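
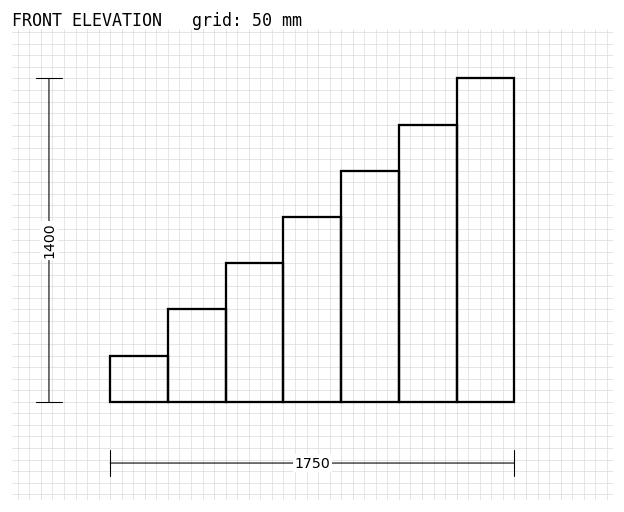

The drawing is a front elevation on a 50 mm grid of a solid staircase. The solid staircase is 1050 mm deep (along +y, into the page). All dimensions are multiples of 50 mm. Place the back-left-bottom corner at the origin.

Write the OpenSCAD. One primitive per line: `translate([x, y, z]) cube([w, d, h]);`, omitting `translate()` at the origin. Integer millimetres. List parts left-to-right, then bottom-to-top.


cube([250, 1050, 200]);
translate([250, 0, 0]) cube([250, 1050, 400]);
translate([500, 0, 0]) cube([250, 1050, 600]);
translate([750, 0, 0]) cube([250, 1050, 800]);
translate([1000, 0, 0]) cube([250, 1050, 1000]);
translate([1250, 0, 0]) cube([250, 1050, 1200]);
translate([1500, 0, 0]) cube([250, 1050, 1400]);


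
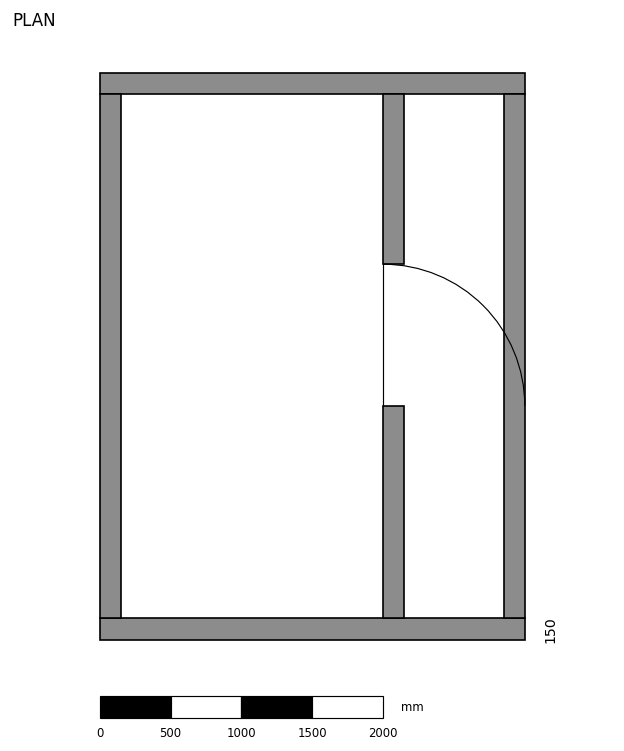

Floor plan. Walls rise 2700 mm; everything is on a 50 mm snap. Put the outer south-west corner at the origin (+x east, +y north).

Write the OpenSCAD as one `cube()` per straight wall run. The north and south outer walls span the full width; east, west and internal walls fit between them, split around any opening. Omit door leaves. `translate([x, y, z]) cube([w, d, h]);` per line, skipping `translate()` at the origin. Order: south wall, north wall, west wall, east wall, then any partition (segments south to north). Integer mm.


cube([3000, 150, 2700]);
translate([0, 3850, 0]) cube([3000, 150, 2700]);
translate([0, 150, 0]) cube([150, 3700, 2700]);
translate([2850, 150, 0]) cube([150, 3700, 2700]);
translate([2000, 150, 0]) cube([150, 1500, 2700]);
translate([2000, 2650, 0]) cube([150, 1200, 2700]);


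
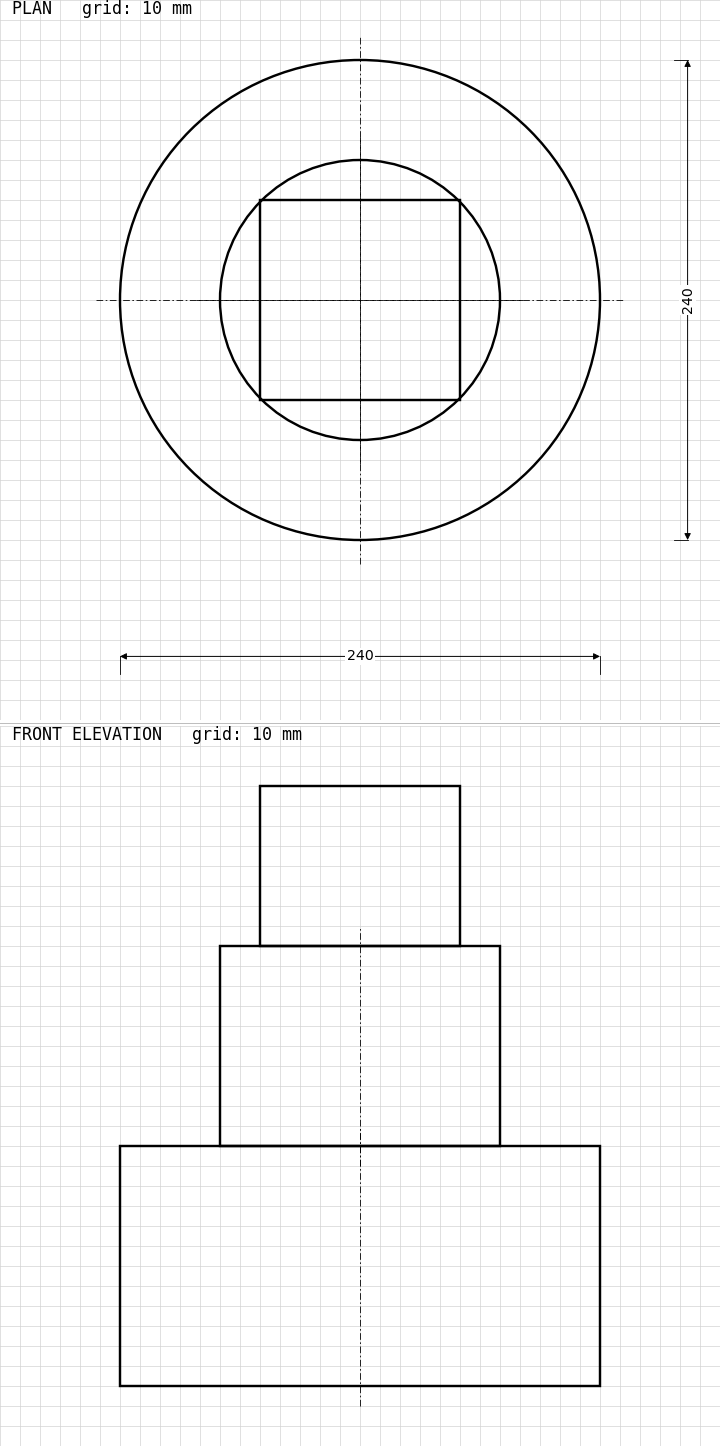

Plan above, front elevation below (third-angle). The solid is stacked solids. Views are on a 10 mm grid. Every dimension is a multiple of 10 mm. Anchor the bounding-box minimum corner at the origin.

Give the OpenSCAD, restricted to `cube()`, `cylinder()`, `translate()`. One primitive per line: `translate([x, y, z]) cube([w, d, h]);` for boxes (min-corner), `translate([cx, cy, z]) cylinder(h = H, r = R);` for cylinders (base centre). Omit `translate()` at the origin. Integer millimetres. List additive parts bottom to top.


translate([120, 120, 0]) cylinder(h = 120, r = 120);
translate([120, 120, 120]) cylinder(h = 100, r = 70);
translate([70, 70, 220]) cube([100, 100, 80]);


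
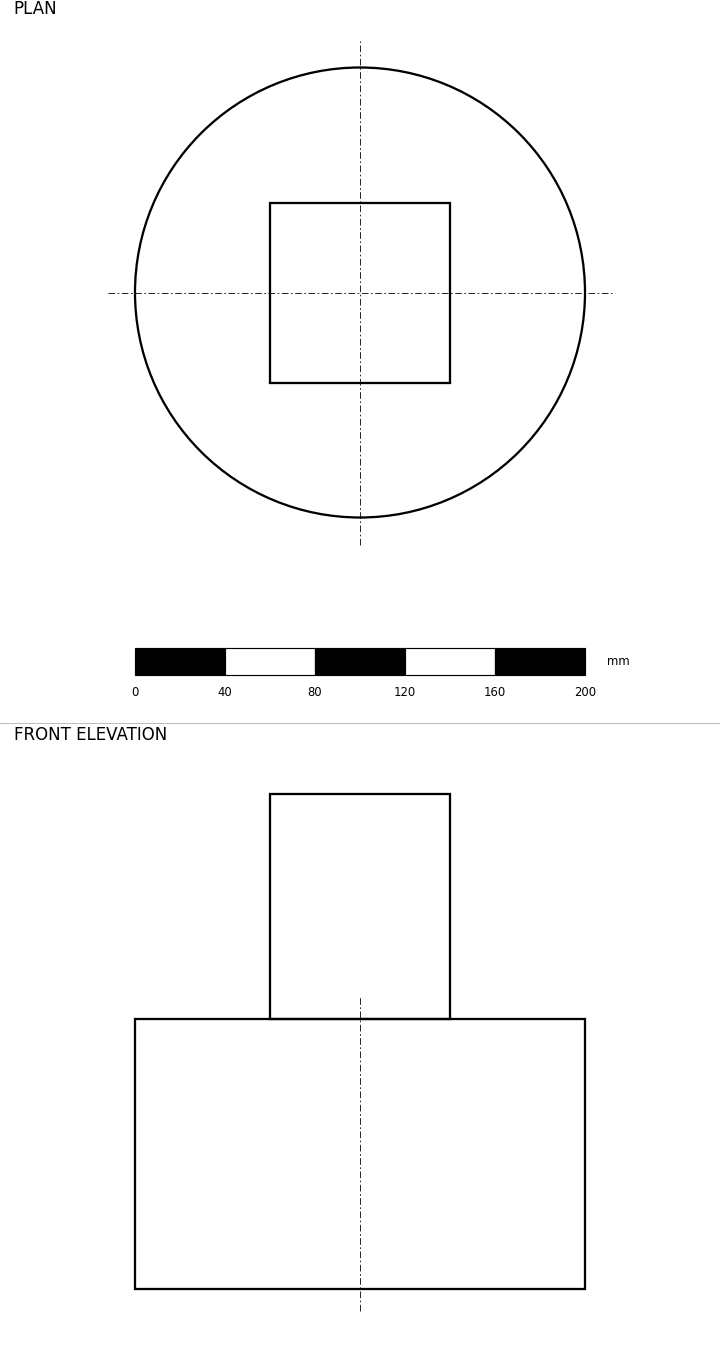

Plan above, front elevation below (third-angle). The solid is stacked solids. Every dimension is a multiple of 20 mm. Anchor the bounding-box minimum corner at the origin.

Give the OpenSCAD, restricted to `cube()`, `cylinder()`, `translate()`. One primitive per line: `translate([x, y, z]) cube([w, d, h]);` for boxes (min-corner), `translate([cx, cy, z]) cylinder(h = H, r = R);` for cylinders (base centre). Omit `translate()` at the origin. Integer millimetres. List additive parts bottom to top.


translate([100, 100, 0]) cylinder(h = 120, r = 100);
translate([60, 60, 120]) cube([80, 80, 100]);


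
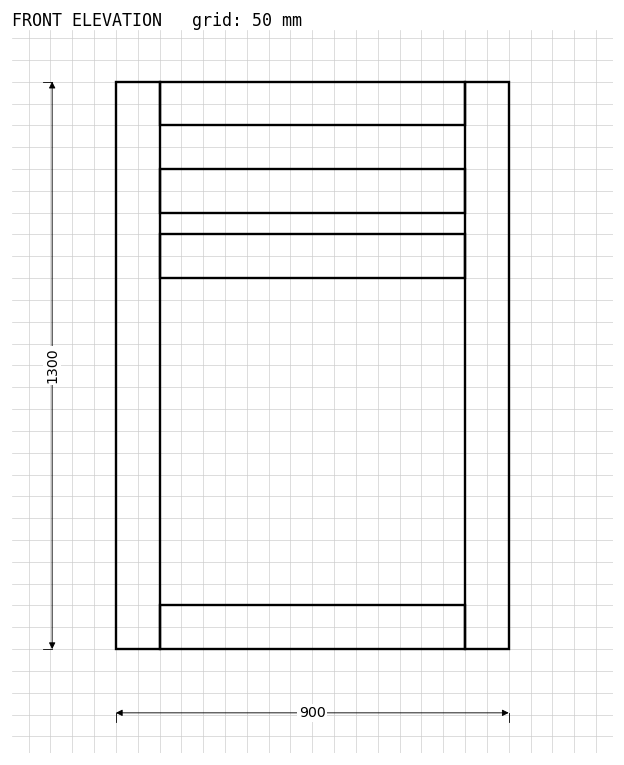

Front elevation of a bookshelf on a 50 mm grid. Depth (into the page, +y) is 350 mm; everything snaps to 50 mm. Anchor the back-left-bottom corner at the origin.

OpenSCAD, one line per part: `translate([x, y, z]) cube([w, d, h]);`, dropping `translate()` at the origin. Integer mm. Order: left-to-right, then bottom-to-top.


cube([100, 350, 1300]);
translate([100, 0, 0]) cube([700, 350, 100]);
translate([100, 0, 850]) cube([700, 350, 100]);
translate([100, 0, 1000]) cube([700, 350, 100]);
translate([100, 0, 1200]) cube([700, 350, 100]);
translate([800, 0, 0]) cube([100, 350, 1300]);


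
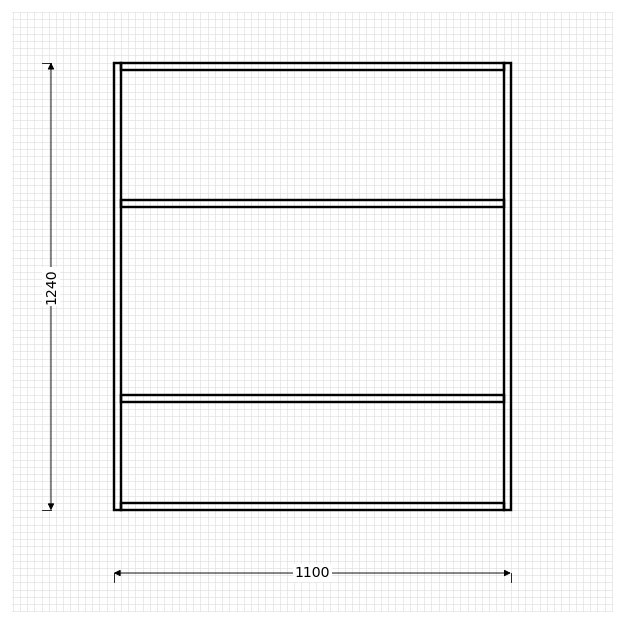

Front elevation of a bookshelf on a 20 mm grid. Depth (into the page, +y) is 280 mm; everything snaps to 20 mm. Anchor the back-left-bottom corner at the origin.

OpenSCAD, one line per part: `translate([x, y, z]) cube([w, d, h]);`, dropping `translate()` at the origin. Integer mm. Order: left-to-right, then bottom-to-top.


cube([20, 280, 1240]);
translate([20, 0, 0]) cube([1060, 280, 20]);
translate([20, 0, 300]) cube([1060, 280, 20]);
translate([20, 0, 840]) cube([1060, 280, 20]);
translate([20, 0, 1220]) cube([1060, 280, 20]);
translate([1080, 0, 0]) cube([20, 280, 1240]);


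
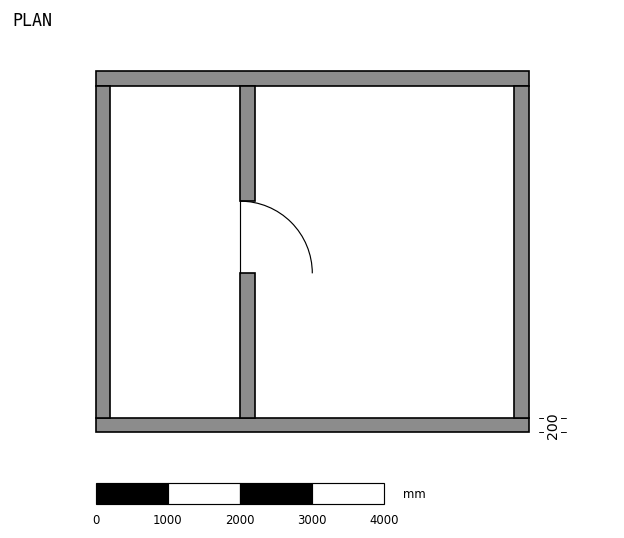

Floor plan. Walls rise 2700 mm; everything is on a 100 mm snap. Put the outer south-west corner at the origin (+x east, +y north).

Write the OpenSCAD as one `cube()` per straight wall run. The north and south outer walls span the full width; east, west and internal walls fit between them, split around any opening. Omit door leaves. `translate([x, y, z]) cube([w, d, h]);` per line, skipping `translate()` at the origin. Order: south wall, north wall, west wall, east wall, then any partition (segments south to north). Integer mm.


cube([6000, 200, 2700]);
translate([0, 4800, 0]) cube([6000, 200, 2700]);
translate([0, 200, 0]) cube([200, 4600, 2700]);
translate([5800, 200, 0]) cube([200, 4600, 2700]);
translate([2000, 200, 0]) cube([200, 2000, 2700]);
translate([2000, 3200, 0]) cube([200, 1600, 2700]);


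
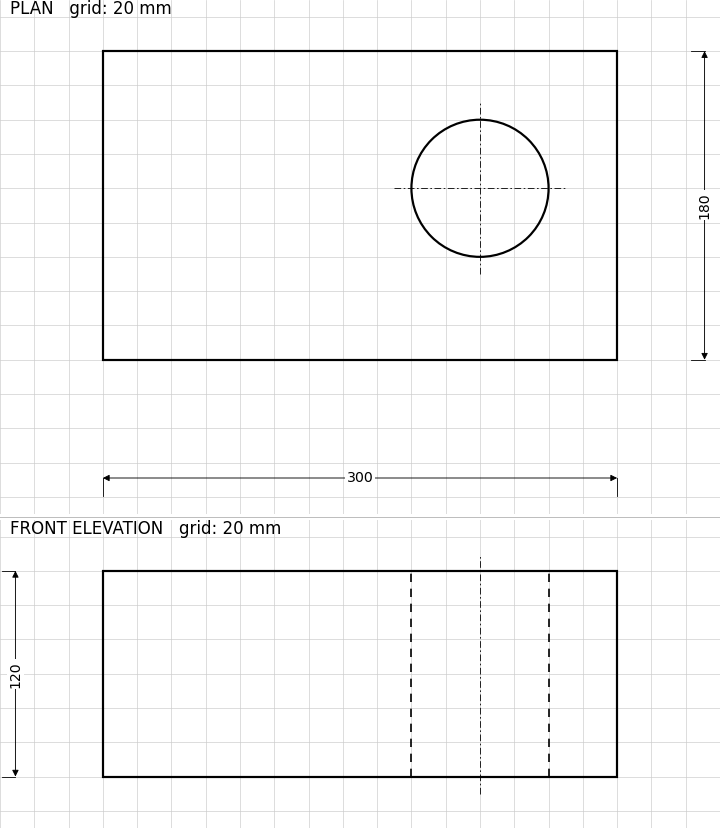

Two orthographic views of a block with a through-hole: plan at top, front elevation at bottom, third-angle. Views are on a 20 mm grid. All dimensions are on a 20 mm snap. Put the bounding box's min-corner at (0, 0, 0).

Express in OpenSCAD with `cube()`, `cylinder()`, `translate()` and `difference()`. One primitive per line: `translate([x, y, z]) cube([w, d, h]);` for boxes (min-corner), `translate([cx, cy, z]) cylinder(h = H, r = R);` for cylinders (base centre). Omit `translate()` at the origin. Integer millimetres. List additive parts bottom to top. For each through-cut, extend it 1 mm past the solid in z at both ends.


difference() {
  cube([300, 180, 120]);
  translate([220, 100, -1]) cylinder(h = 122, r = 40);
}


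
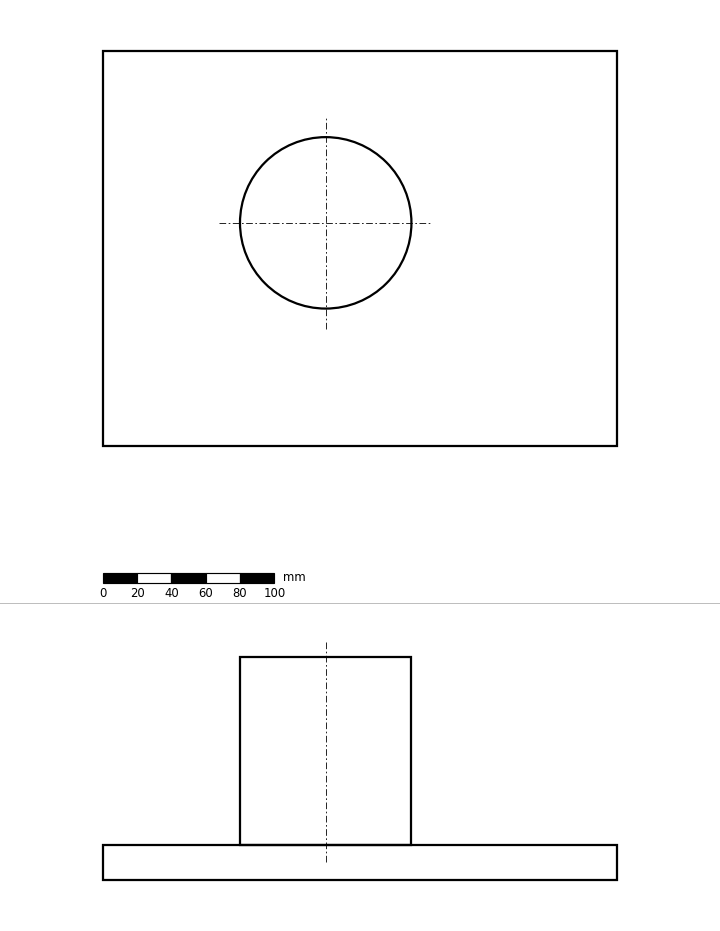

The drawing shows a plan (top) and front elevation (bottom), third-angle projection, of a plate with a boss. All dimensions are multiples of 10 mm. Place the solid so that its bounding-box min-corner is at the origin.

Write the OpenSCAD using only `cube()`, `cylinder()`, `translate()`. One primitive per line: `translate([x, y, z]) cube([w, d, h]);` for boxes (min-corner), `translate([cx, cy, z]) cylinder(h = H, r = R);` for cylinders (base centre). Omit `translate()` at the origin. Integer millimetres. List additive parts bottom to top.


cube([300, 230, 20]);
translate([130, 130, 20]) cylinder(h = 110, r = 50);


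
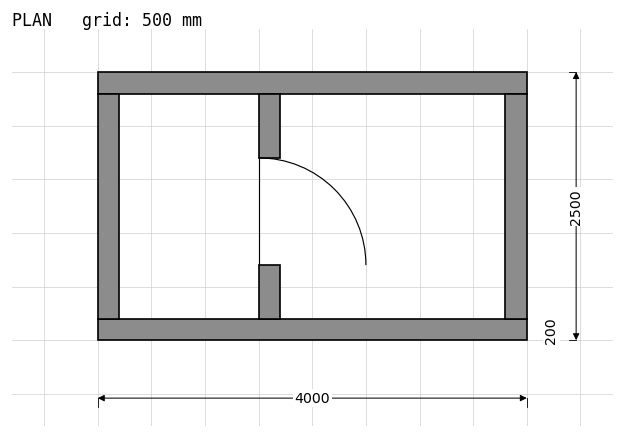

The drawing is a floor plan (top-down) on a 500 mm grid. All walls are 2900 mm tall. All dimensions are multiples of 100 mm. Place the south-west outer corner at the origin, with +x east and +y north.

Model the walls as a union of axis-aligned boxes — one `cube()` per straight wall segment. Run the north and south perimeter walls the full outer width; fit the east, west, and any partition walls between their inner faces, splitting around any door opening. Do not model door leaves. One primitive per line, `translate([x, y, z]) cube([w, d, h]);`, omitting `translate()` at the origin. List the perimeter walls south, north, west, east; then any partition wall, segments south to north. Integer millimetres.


cube([4000, 200, 2900]);
translate([0, 2300, 0]) cube([4000, 200, 2900]);
translate([0, 200, 0]) cube([200, 2100, 2900]);
translate([3800, 200, 0]) cube([200, 2100, 2900]);
translate([1500, 200, 0]) cube([200, 500, 2900]);
translate([1500, 1700, 0]) cube([200, 600, 2900]);


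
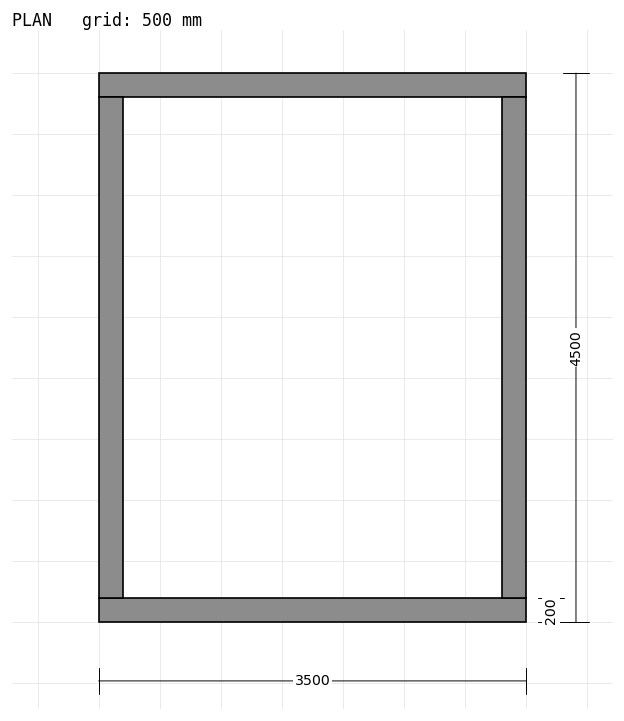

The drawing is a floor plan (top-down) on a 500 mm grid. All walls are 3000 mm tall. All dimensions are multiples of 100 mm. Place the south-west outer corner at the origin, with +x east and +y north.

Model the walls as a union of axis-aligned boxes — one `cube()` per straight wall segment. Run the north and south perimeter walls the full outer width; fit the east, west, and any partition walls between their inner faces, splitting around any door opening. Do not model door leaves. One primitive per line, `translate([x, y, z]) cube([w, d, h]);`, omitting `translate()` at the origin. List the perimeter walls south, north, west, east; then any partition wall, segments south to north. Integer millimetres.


cube([3500, 200, 3000]);
translate([0, 4300, 0]) cube([3500, 200, 3000]);
translate([0, 200, 0]) cube([200, 4100, 3000]);
translate([3300, 200, 0]) cube([200, 4100, 3000]);


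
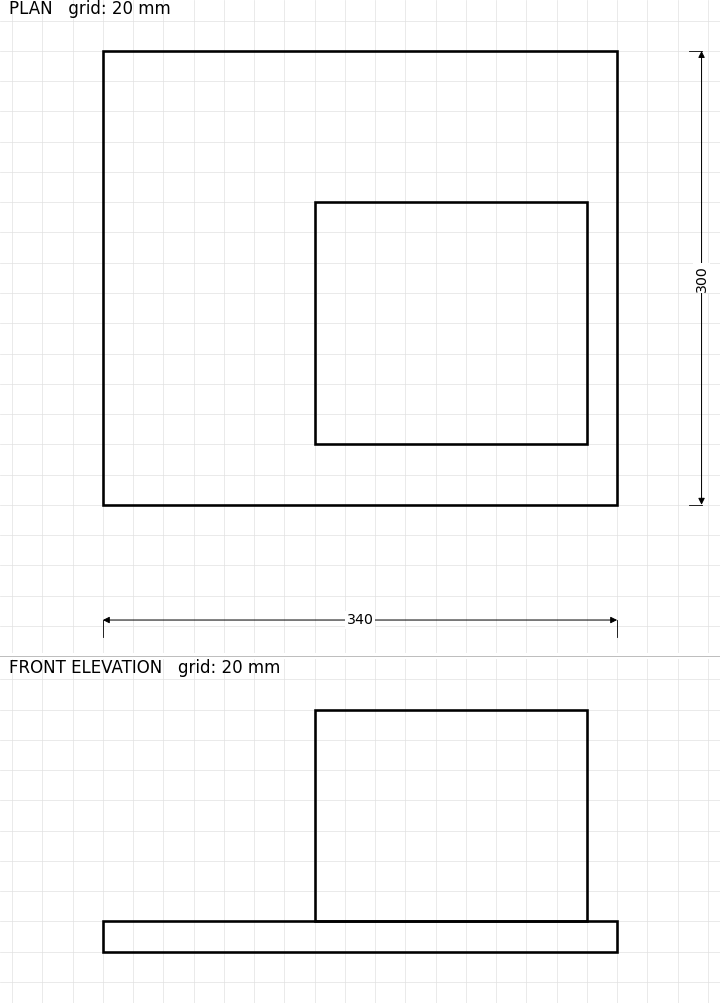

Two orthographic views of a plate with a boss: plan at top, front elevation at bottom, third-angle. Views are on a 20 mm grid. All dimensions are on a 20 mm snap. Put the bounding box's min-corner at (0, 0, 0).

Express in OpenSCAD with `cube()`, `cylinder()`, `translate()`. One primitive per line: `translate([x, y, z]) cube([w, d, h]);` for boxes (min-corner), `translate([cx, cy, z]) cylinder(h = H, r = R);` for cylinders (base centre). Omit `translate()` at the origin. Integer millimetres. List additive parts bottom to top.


cube([340, 300, 20]);
translate([140, 40, 20]) cube([180, 160, 140]);


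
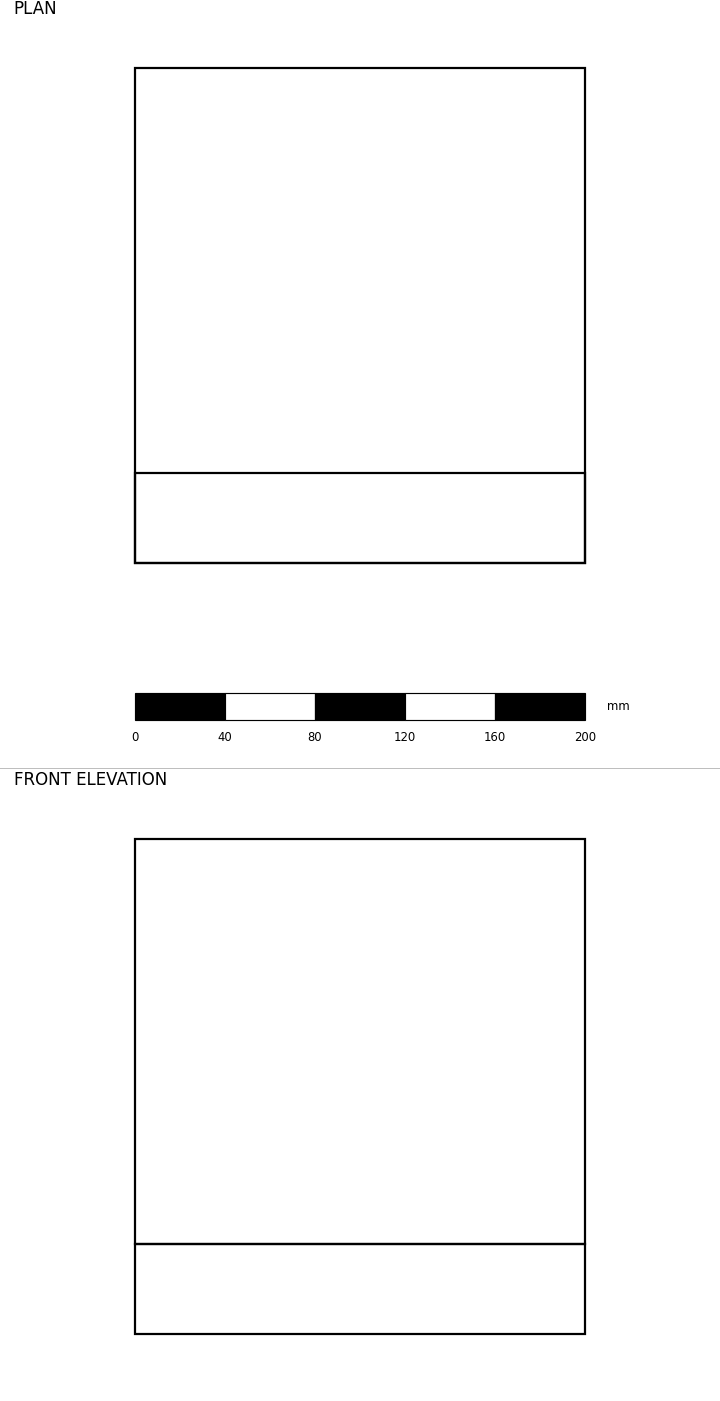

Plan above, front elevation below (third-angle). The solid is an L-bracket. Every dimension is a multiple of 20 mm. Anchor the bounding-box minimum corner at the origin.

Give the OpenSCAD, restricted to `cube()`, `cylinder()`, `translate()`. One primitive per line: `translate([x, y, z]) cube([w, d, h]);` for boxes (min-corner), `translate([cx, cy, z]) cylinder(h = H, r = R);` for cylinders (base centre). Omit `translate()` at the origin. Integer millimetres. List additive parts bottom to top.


cube([200, 220, 40]);
translate([0, 0, 40]) cube([200, 40, 180]);


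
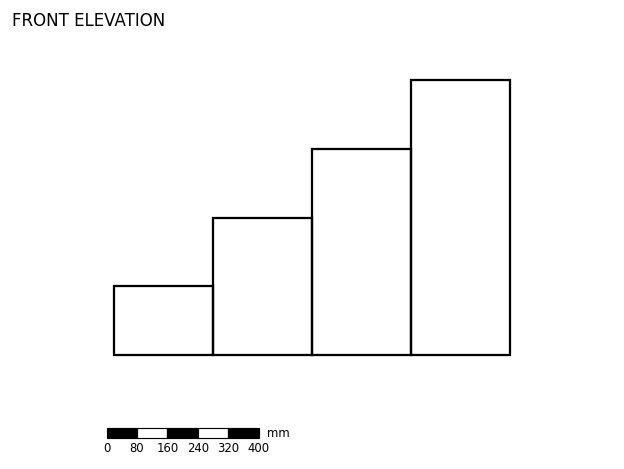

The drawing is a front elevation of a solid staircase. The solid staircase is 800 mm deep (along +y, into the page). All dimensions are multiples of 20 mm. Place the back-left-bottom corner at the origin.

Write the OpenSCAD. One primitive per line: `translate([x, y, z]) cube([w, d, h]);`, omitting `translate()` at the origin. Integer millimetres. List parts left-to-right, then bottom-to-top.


cube([260, 800, 180]);
translate([260, 0, 0]) cube([260, 800, 360]);
translate([520, 0, 0]) cube([260, 800, 540]);
translate([780, 0, 0]) cube([260, 800, 720]);


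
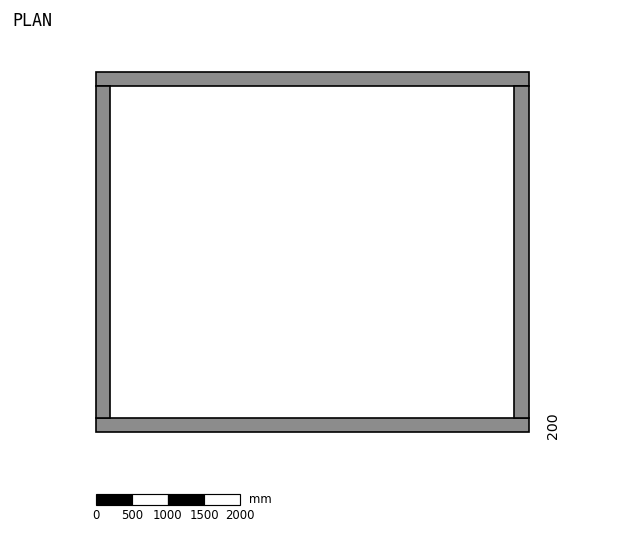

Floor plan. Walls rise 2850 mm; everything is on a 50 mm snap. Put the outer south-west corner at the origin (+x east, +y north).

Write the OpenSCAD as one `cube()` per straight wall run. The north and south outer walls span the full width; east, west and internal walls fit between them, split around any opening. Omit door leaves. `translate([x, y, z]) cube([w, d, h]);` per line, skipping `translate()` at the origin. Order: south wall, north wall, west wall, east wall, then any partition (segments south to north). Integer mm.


cube([6000, 200, 2850]);
translate([0, 4800, 0]) cube([6000, 200, 2850]);
translate([0, 200, 0]) cube([200, 4600, 2850]);
translate([5800, 200, 0]) cube([200, 4600, 2850]);


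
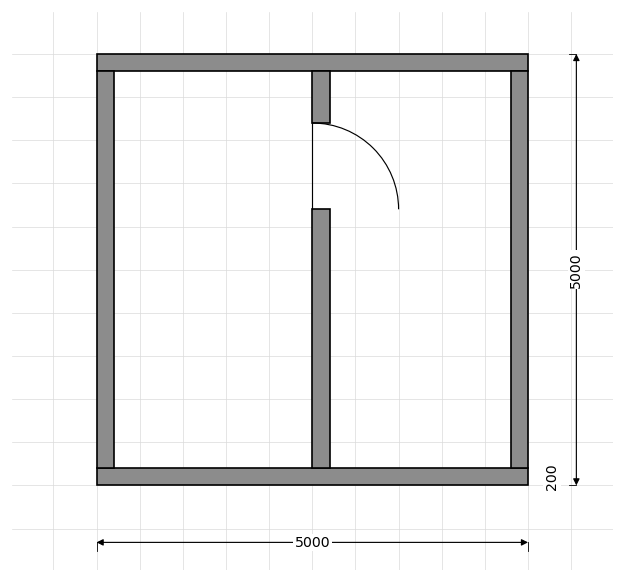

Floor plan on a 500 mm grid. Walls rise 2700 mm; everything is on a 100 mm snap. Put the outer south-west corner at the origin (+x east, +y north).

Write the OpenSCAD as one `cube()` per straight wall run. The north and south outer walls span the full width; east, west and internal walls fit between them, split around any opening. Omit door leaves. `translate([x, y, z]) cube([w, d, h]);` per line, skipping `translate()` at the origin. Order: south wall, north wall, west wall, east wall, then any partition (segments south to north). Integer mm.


cube([5000, 200, 2700]);
translate([0, 4800, 0]) cube([5000, 200, 2700]);
translate([0, 200, 0]) cube([200, 4600, 2700]);
translate([4800, 200, 0]) cube([200, 4600, 2700]);
translate([2500, 200, 0]) cube([200, 3000, 2700]);
translate([2500, 4200, 0]) cube([200, 600, 2700]);


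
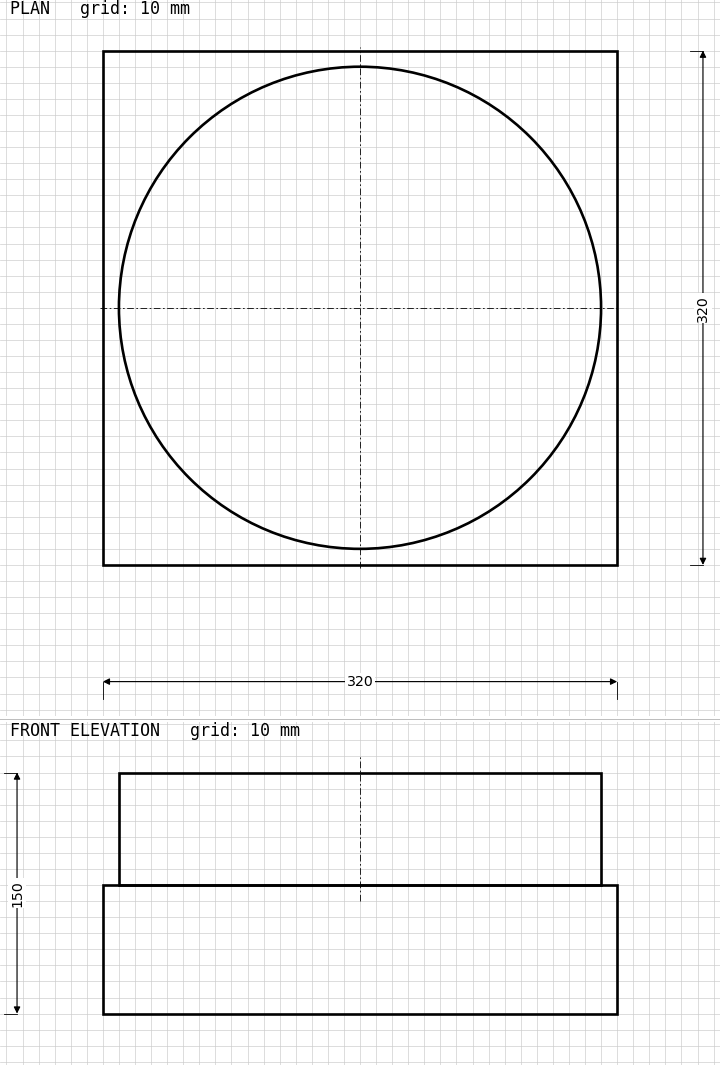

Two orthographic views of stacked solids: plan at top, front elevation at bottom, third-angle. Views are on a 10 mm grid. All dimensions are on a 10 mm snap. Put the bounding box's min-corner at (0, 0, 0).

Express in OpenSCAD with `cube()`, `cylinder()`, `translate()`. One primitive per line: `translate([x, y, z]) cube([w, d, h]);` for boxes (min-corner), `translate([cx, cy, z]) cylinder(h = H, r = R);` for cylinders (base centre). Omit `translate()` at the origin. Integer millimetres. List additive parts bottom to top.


cube([320, 320, 80]);
translate([160, 160, 80]) cylinder(h = 70, r = 150);


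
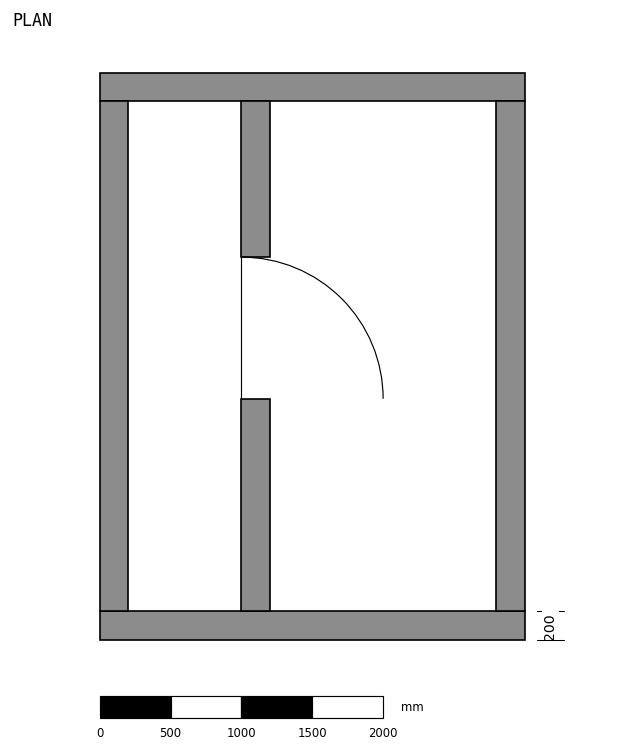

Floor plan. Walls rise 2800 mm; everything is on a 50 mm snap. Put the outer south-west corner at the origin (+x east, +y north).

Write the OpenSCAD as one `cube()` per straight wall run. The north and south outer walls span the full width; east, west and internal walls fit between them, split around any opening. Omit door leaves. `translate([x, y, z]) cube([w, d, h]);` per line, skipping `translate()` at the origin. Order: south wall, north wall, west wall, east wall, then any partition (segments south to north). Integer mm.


cube([3000, 200, 2800]);
translate([0, 3800, 0]) cube([3000, 200, 2800]);
translate([0, 200, 0]) cube([200, 3600, 2800]);
translate([2800, 200, 0]) cube([200, 3600, 2800]);
translate([1000, 200, 0]) cube([200, 1500, 2800]);
translate([1000, 2700, 0]) cube([200, 1100, 2800]);


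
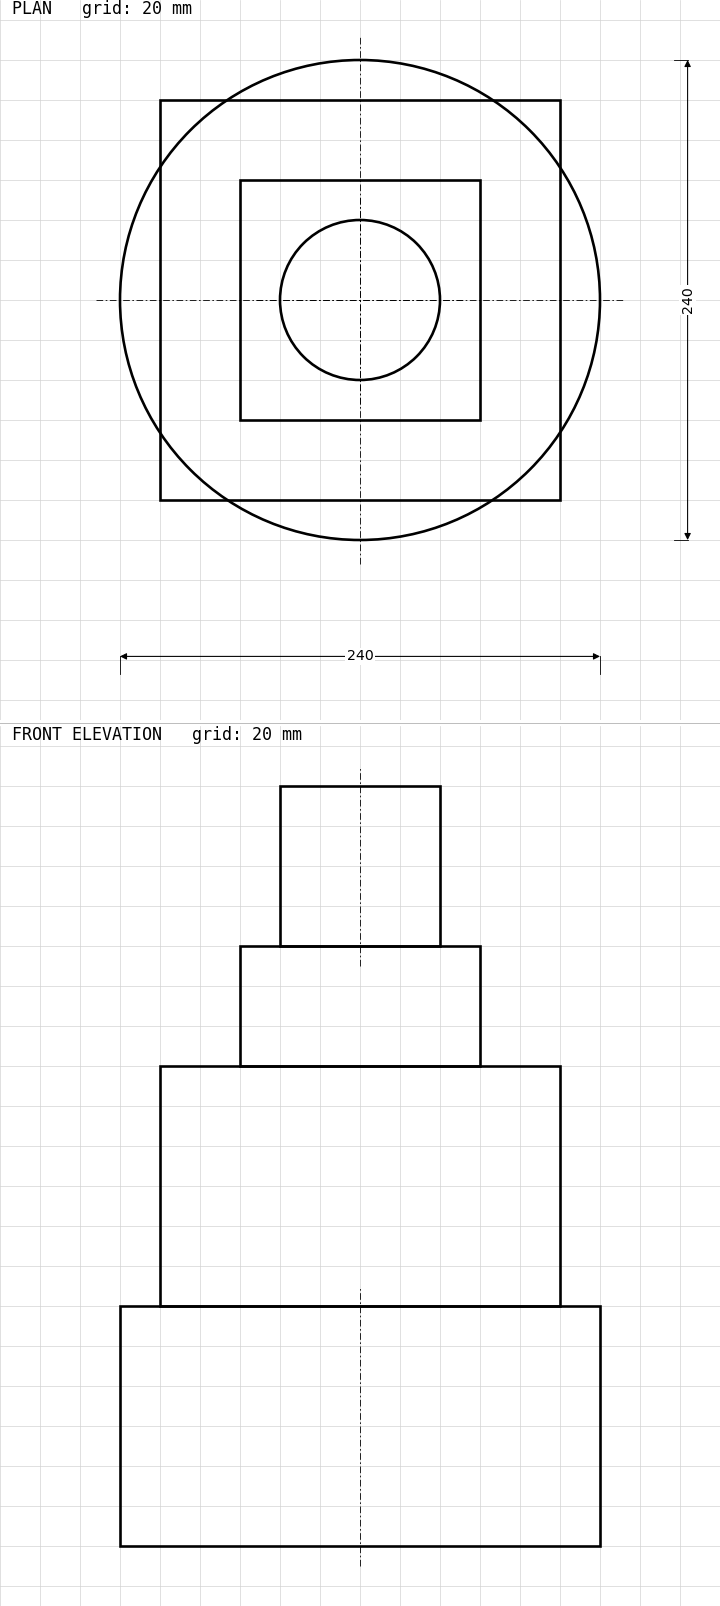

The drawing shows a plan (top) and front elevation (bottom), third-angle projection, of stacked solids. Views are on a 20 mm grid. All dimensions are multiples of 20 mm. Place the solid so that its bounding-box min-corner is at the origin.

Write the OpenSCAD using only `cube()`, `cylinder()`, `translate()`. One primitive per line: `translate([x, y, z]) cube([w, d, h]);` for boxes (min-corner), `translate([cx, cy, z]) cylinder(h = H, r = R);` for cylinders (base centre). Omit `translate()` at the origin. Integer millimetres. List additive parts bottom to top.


translate([120, 120, 0]) cylinder(h = 120, r = 120);
translate([20, 20, 120]) cube([200, 200, 120]);
translate([60, 60, 240]) cube([120, 120, 60]);
translate([120, 120, 300]) cylinder(h = 80, r = 40);


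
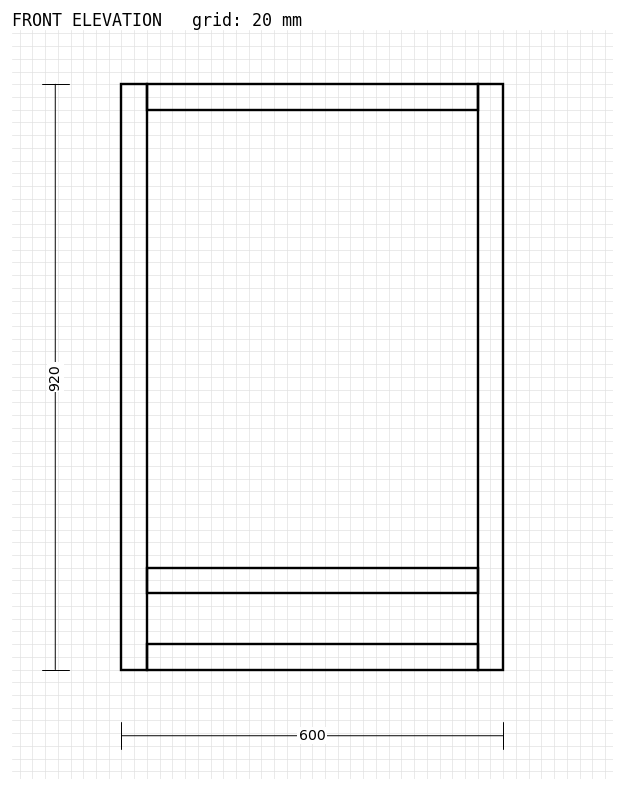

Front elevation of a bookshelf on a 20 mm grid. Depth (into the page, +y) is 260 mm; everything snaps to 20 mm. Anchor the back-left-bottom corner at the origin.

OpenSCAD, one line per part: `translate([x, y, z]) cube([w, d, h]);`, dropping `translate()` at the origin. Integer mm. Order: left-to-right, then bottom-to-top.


cube([40, 260, 920]);
translate([40, 0, 0]) cube([520, 260, 40]);
translate([40, 0, 120]) cube([520, 260, 40]);
translate([40, 0, 880]) cube([520, 260, 40]);
translate([560, 0, 0]) cube([40, 260, 920]);


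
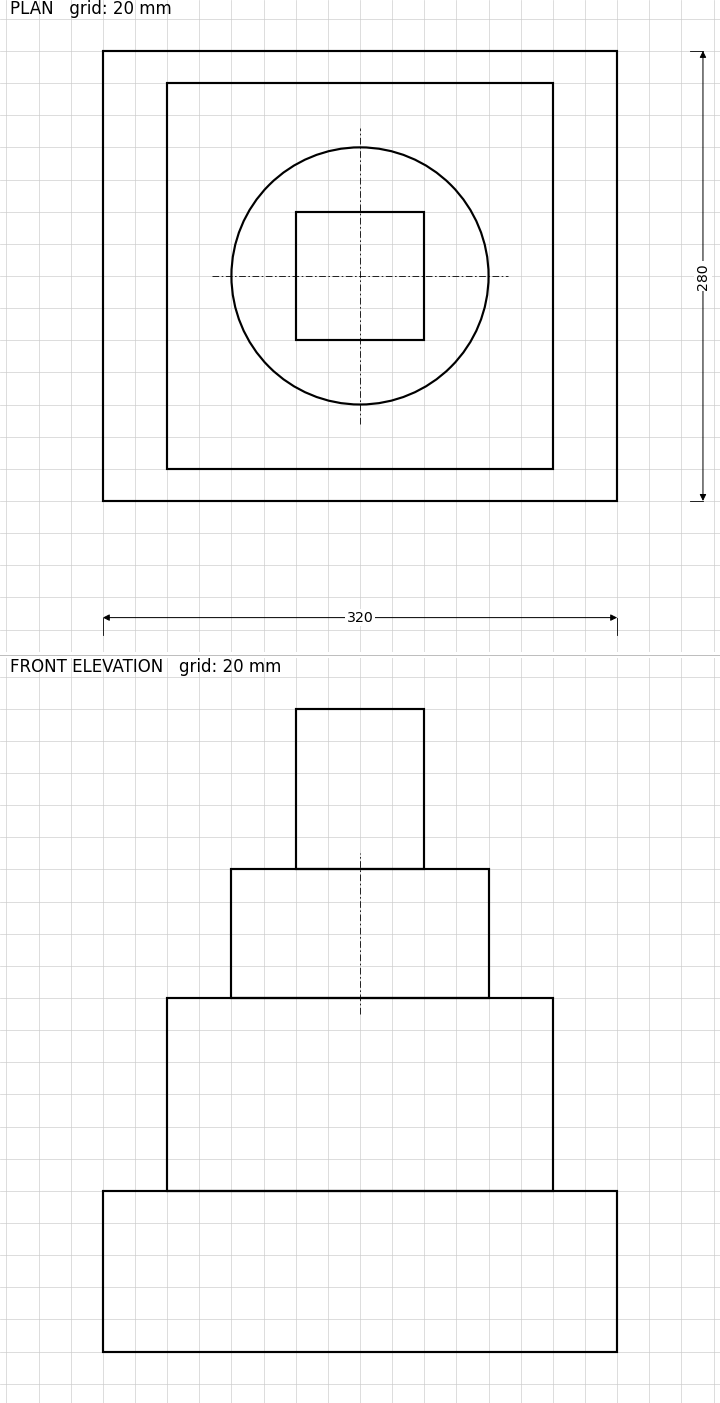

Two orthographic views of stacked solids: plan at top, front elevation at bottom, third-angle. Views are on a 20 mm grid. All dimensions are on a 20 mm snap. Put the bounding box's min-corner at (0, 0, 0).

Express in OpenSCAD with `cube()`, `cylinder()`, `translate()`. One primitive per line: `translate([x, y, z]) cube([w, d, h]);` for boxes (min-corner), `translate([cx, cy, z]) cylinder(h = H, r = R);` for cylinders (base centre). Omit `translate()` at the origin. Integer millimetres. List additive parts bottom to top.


cube([320, 280, 100]);
translate([40, 20, 100]) cube([240, 240, 120]);
translate([160, 140, 220]) cylinder(h = 80, r = 80);
translate([120, 100, 300]) cube([80, 80, 100]);


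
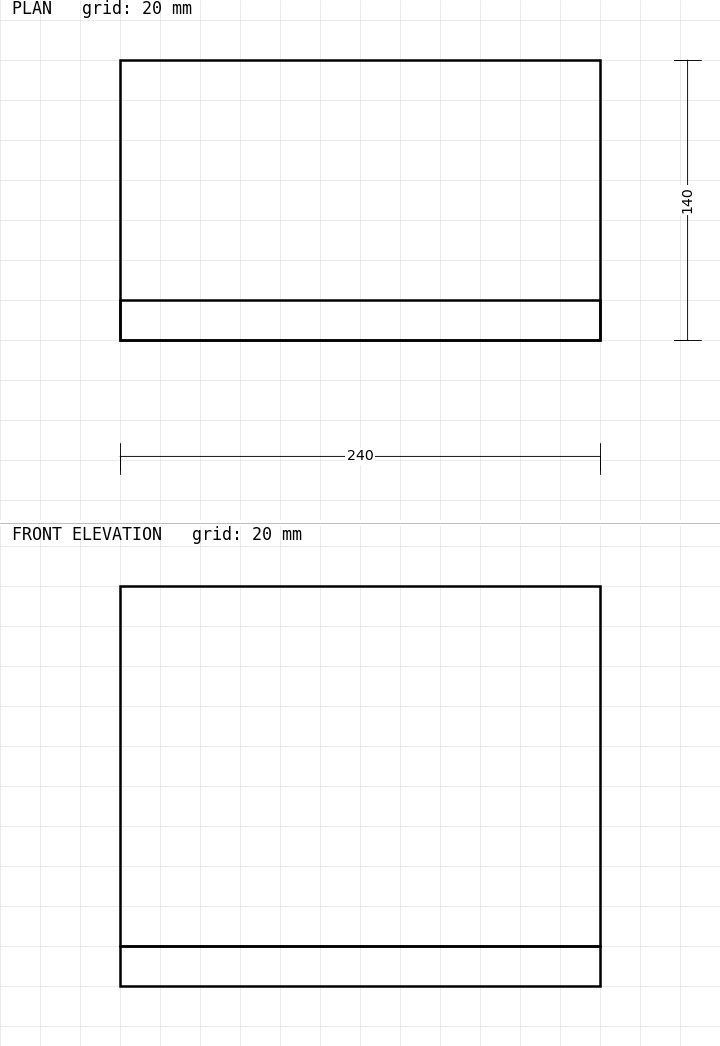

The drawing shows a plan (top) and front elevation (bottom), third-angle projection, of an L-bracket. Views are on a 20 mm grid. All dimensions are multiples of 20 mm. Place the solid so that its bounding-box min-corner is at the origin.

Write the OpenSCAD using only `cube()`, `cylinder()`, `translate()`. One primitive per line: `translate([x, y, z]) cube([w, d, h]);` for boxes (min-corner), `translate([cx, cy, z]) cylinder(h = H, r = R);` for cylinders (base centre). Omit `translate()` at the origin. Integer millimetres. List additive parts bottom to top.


cube([240, 140, 20]);
translate([0, 0, 20]) cube([240, 20, 180]);


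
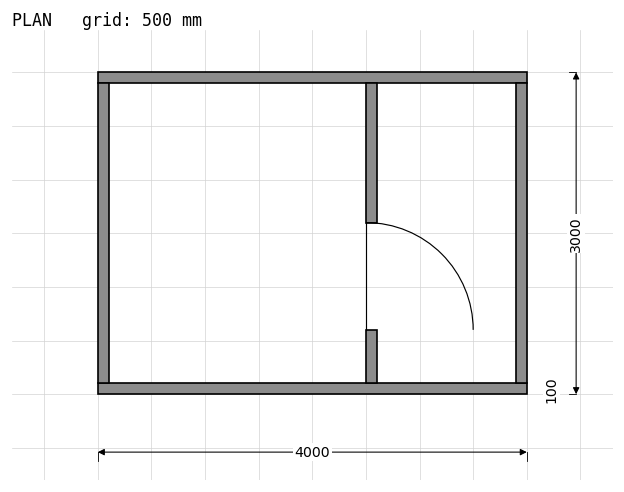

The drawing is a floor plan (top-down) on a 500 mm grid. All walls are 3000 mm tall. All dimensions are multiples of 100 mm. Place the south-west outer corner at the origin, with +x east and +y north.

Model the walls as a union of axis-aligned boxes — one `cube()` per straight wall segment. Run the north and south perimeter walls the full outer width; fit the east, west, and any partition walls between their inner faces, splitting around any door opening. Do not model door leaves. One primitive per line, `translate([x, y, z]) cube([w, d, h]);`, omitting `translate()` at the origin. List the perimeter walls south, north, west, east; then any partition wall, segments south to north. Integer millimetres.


cube([4000, 100, 3000]);
translate([0, 2900, 0]) cube([4000, 100, 3000]);
translate([0, 100, 0]) cube([100, 2800, 3000]);
translate([3900, 100, 0]) cube([100, 2800, 3000]);
translate([2500, 100, 0]) cube([100, 500, 3000]);
translate([2500, 1600, 0]) cube([100, 1300, 3000]);


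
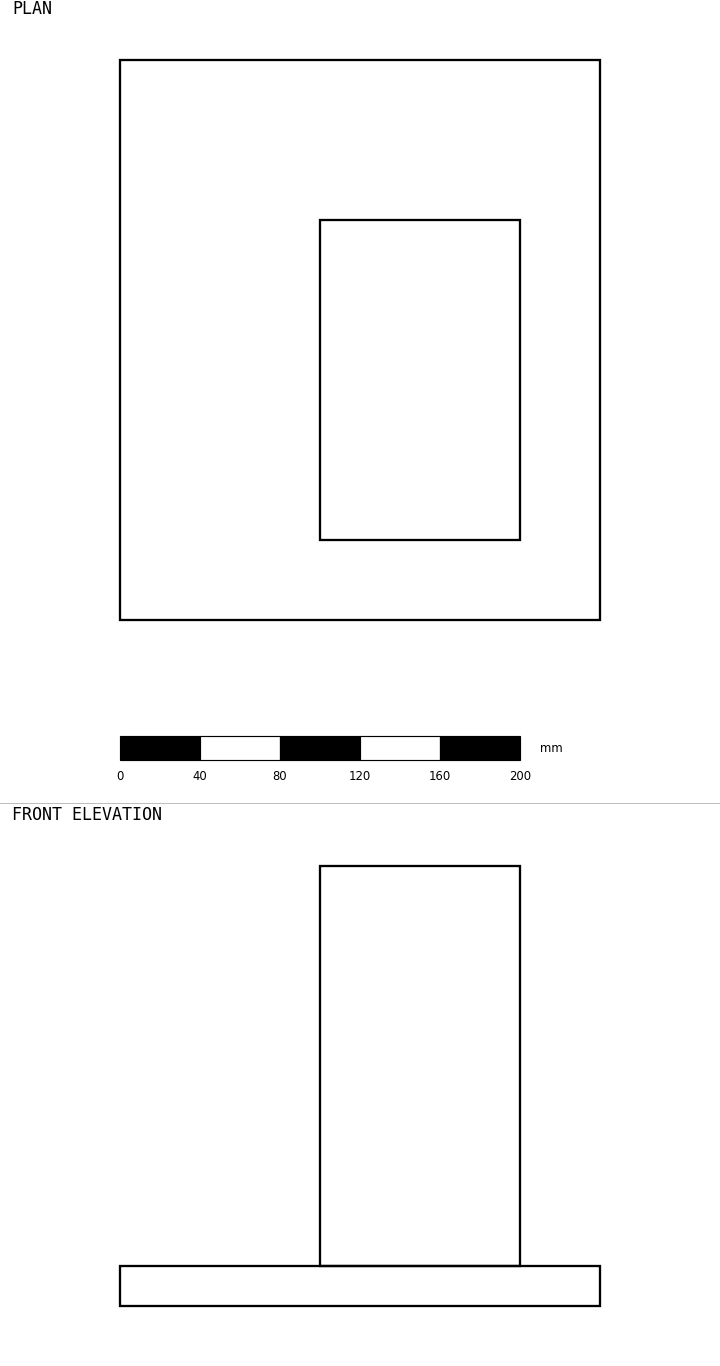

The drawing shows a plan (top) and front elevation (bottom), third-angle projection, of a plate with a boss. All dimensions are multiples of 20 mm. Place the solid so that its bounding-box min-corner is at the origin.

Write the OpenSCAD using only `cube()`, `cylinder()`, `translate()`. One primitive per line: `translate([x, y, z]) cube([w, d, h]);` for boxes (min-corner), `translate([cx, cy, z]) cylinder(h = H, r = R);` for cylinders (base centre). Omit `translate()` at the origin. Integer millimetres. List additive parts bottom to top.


cube([240, 280, 20]);
translate([100, 40, 20]) cube([100, 160, 200]);


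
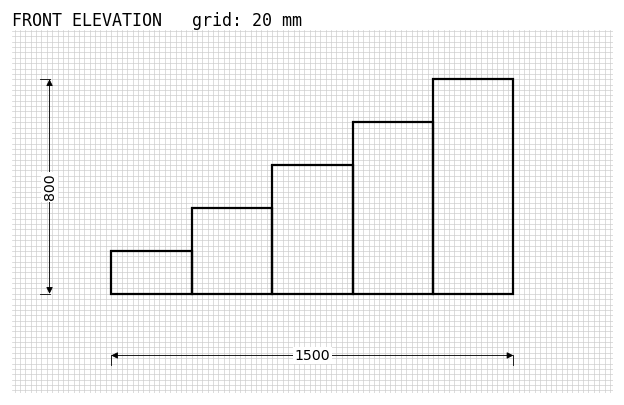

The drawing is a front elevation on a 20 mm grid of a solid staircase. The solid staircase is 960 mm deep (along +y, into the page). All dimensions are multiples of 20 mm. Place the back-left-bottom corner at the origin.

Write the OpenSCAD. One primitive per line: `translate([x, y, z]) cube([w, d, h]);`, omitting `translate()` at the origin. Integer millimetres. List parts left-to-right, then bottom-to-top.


cube([300, 960, 160]);
translate([300, 0, 0]) cube([300, 960, 320]);
translate([600, 0, 0]) cube([300, 960, 480]);
translate([900, 0, 0]) cube([300, 960, 640]);
translate([1200, 0, 0]) cube([300, 960, 800]);


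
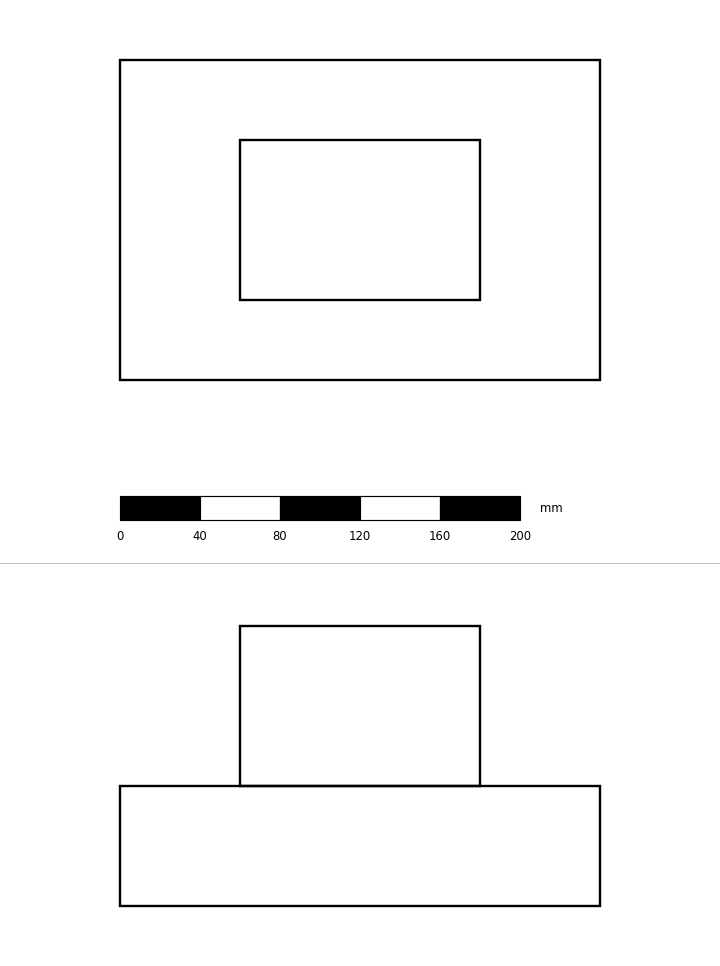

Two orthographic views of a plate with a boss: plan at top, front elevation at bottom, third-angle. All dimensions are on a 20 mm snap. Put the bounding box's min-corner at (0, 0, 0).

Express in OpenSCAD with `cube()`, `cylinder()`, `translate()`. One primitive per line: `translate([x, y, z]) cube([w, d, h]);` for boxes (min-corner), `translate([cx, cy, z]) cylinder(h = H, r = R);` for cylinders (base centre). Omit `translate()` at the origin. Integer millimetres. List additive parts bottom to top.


cube([240, 160, 60]);
translate([60, 40, 60]) cube([120, 80, 80]);


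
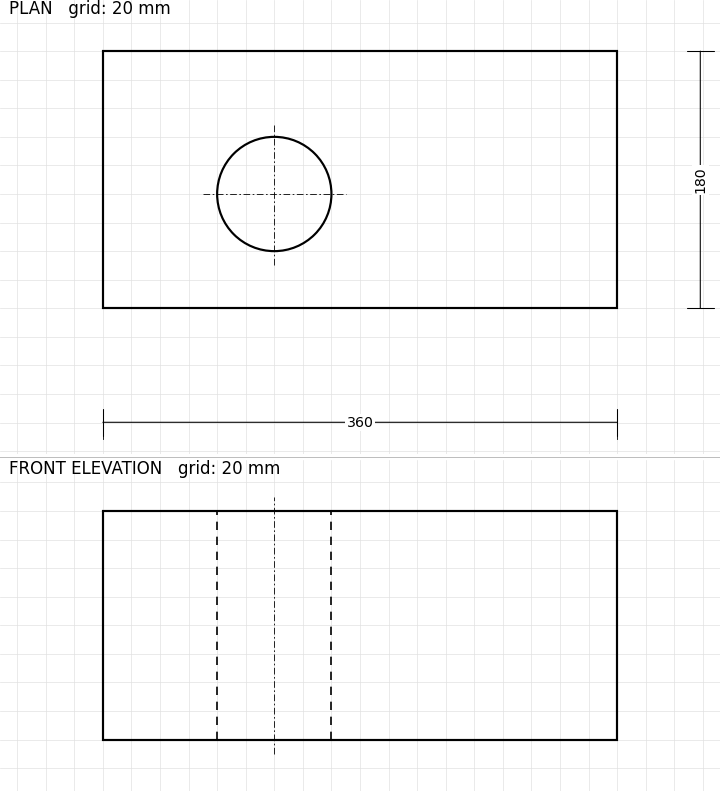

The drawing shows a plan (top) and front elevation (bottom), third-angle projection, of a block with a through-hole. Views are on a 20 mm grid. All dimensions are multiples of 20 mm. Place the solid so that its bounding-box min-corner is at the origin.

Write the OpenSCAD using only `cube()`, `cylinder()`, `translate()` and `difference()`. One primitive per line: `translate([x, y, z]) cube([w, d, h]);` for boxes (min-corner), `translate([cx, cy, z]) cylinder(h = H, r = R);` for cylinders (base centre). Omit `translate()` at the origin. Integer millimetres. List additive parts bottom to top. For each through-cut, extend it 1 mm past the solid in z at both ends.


difference() {
  cube([360, 180, 160]);
  translate([120, 80, -1]) cylinder(h = 162, r = 40);
}


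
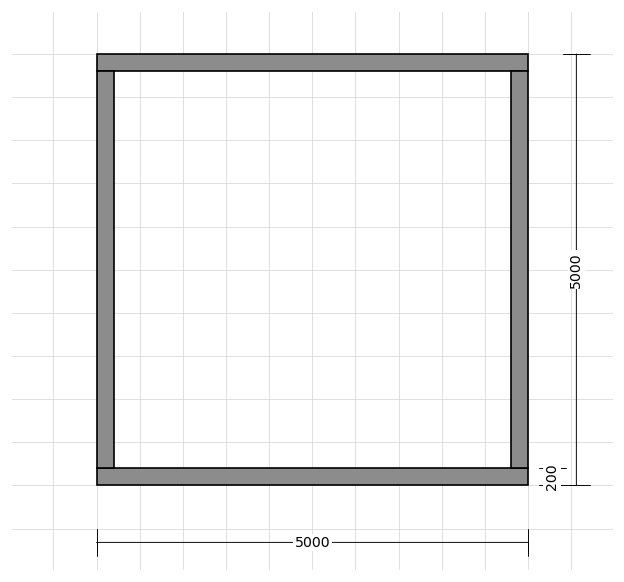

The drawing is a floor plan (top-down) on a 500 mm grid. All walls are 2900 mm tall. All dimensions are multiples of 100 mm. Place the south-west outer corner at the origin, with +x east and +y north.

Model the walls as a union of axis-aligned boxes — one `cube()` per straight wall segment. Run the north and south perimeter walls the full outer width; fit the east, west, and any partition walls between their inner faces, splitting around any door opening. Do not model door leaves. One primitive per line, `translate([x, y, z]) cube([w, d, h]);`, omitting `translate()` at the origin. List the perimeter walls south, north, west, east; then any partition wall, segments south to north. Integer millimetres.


cube([5000, 200, 2900]);
translate([0, 4800, 0]) cube([5000, 200, 2900]);
translate([0, 200, 0]) cube([200, 4600, 2900]);
translate([4800, 200, 0]) cube([200, 4600, 2900]);


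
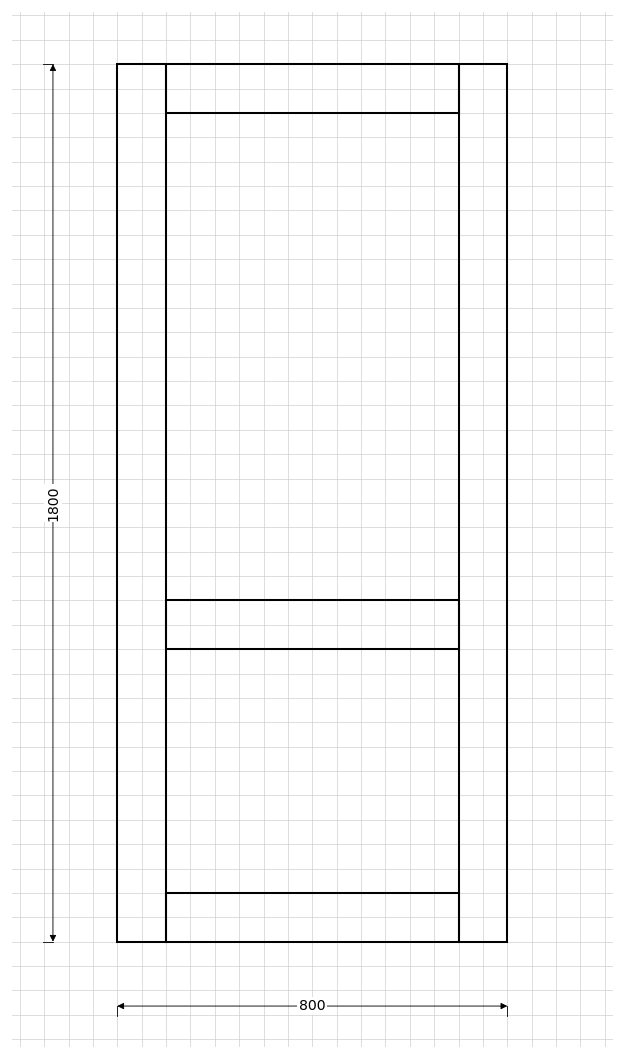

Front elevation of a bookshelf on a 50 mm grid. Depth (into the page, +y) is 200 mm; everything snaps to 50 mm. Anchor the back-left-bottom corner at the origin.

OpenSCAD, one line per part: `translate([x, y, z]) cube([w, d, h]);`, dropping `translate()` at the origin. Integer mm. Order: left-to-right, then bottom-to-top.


cube([100, 200, 1800]);
translate([100, 0, 0]) cube([600, 200, 100]);
translate([100, 0, 600]) cube([600, 200, 100]);
translate([100, 0, 1700]) cube([600, 200, 100]);
translate([700, 0, 0]) cube([100, 200, 1800]);


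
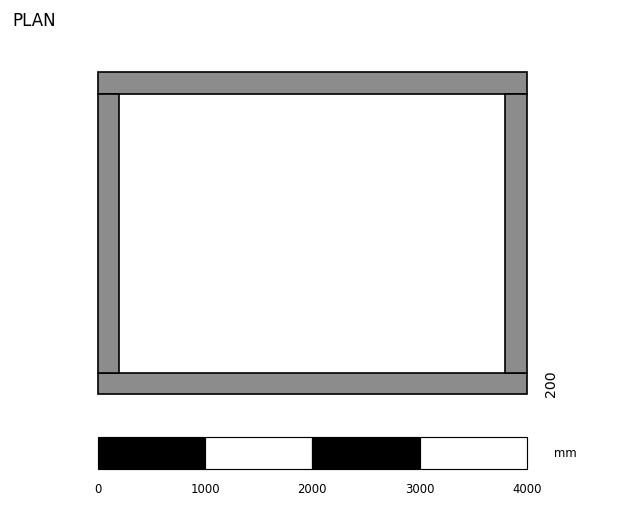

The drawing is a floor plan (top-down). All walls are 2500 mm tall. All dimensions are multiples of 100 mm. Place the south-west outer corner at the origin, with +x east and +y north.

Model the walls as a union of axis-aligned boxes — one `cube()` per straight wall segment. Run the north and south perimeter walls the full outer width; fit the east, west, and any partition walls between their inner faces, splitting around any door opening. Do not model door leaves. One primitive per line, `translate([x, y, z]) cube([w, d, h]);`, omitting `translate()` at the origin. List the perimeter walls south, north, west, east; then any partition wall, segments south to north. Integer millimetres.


cube([4000, 200, 2500]);
translate([0, 2800, 0]) cube([4000, 200, 2500]);
translate([0, 200, 0]) cube([200, 2600, 2500]);
translate([3800, 200, 0]) cube([200, 2600, 2500]);


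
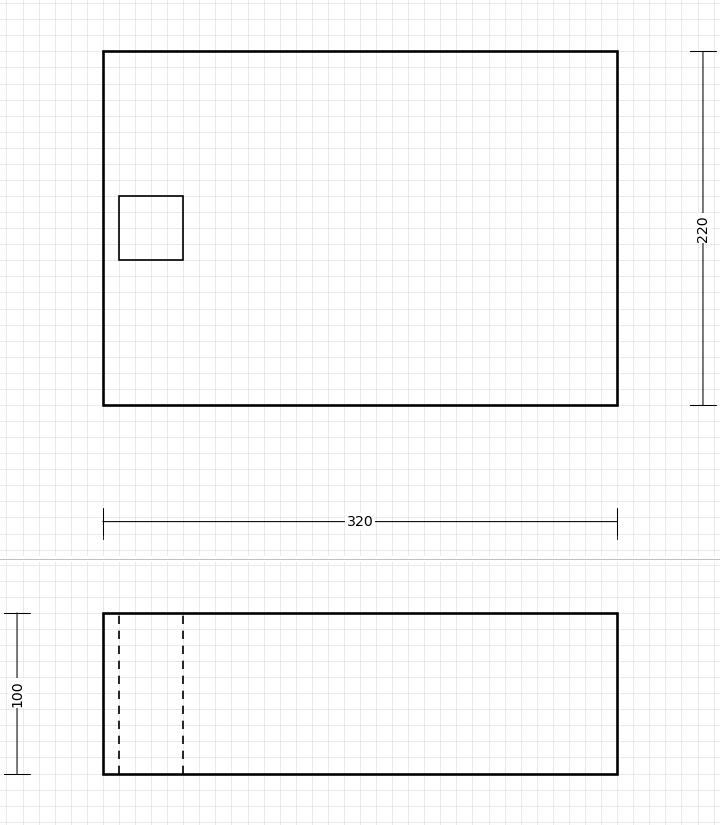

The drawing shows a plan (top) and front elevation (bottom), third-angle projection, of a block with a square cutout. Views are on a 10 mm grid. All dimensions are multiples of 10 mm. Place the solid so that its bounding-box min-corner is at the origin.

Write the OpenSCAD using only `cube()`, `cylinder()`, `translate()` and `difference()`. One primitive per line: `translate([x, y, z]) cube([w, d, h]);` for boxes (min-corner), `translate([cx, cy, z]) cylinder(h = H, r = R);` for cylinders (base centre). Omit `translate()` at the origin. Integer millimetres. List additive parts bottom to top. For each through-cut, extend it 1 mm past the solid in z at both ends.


difference() {
  cube([320, 220, 100]);
  translate([10, 90, -1]) cube([40, 40, 102]);
}


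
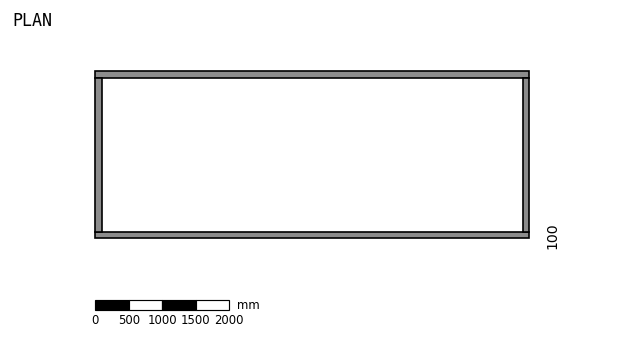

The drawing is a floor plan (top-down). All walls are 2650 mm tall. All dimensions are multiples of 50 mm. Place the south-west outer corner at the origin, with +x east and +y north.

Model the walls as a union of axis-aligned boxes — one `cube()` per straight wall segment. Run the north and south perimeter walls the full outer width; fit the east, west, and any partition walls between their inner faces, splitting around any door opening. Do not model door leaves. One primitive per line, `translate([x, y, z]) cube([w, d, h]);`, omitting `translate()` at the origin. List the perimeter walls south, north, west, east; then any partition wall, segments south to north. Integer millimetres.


cube([6500, 100, 2650]);
translate([0, 2400, 0]) cube([6500, 100, 2650]);
translate([0, 100, 0]) cube([100, 2300, 2650]);
translate([6400, 100, 0]) cube([100, 2300, 2650]);


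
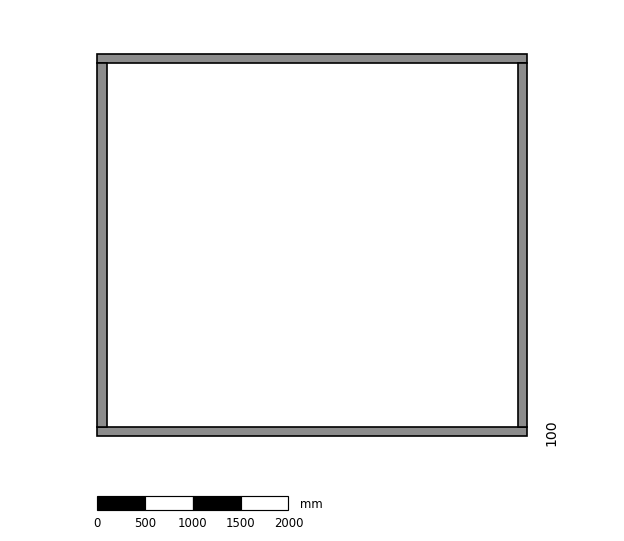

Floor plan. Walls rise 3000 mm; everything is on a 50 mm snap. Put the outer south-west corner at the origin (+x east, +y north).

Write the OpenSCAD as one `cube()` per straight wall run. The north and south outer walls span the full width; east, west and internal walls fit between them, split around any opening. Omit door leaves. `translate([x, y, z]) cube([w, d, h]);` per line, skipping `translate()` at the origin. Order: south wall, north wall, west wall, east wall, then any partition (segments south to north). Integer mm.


cube([4500, 100, 3000]);
translate([0, 3900, 0]) cube([4500, 100, 3000]);
translate([0, 100, 0]) cube([100, 3800, 3000]);
translate([4400, 100, 0]) cube([100, 3800, 3000]);


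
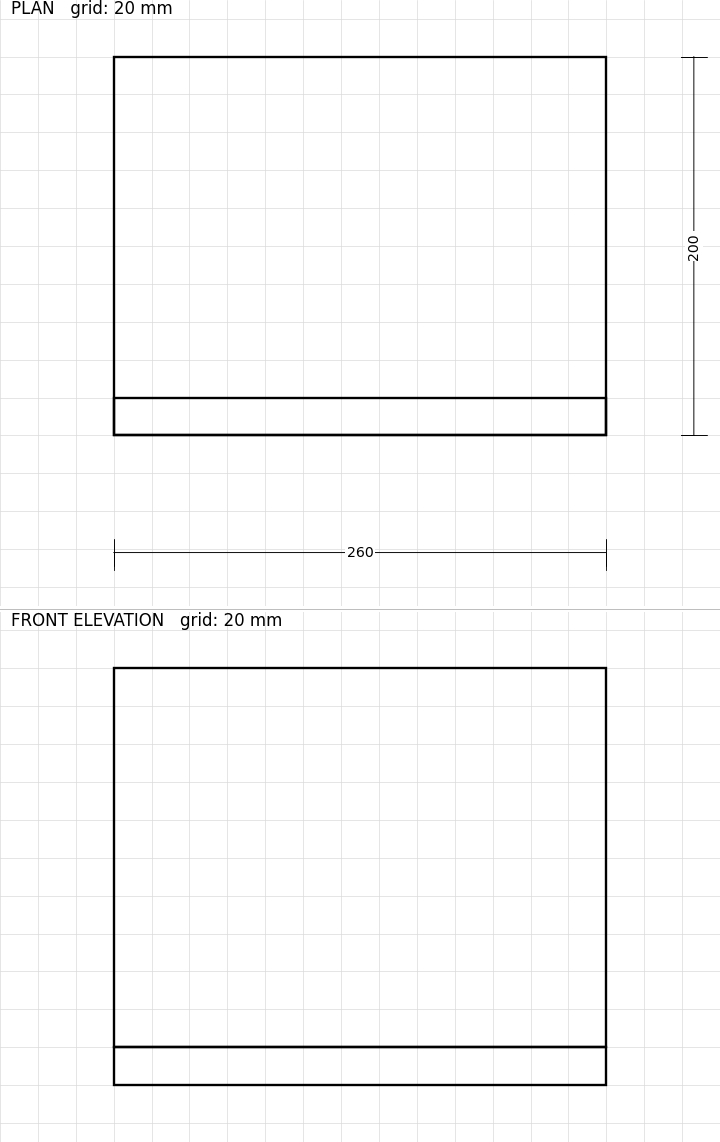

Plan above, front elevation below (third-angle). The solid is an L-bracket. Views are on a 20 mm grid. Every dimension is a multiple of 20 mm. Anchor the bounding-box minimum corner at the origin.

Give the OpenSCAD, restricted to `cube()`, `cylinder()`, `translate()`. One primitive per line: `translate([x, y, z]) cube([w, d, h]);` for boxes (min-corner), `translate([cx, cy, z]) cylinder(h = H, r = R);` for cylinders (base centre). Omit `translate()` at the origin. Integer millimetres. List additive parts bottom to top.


cube([260, 200, 20]);
translate([0, 0, 20]) cube([260, 20, 200]);


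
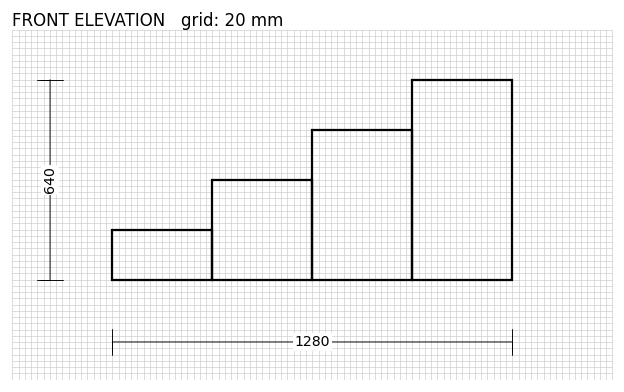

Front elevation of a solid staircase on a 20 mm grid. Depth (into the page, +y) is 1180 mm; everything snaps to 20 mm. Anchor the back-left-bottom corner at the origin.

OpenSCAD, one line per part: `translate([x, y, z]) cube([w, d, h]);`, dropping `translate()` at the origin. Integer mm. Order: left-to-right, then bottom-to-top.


cube([320, 1180, 160]);
translate([320, 0, 0]) cube([320, 1180, 320]);
translate([640, 0, 0]) cube([320, 1180, 480]);
translate([960, 0, 0]) cube([320, 1180, 640]);


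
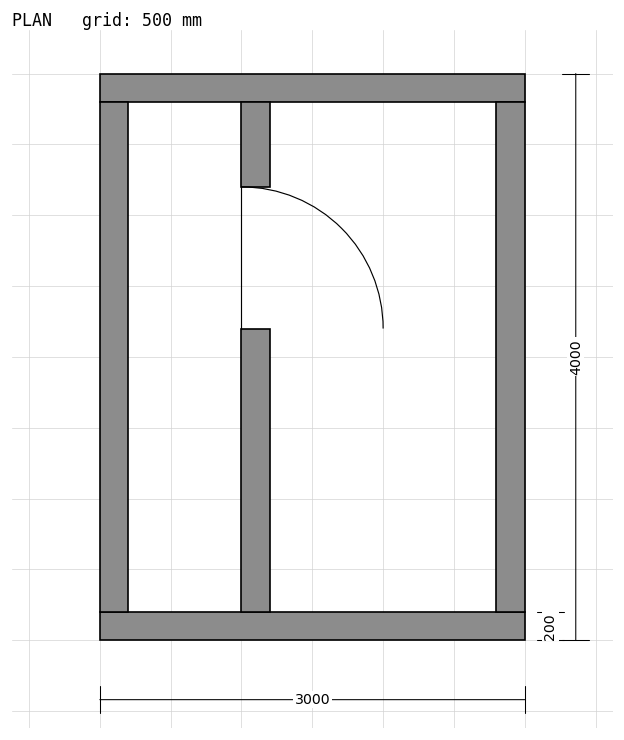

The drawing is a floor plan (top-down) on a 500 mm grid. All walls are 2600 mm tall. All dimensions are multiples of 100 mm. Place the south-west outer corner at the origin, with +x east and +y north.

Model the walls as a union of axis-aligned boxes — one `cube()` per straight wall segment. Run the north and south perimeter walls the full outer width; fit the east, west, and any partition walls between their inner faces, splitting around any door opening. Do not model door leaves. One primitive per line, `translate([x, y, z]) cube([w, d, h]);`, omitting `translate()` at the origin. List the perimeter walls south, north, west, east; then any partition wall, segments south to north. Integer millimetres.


cube([3000, 200, 2600]);
translate([0, 3800, 0]) cube([3000, 200, 2600]);
translate([0, 200, 0]) cube([200, 3600, 2600]);
translate([2800, 200, 0]) cube([200, 3600, 2600]);
translate([1000, 200, 0]) cube([200, 2000, 2600]);
translate([1000, 3200, 0]) cube([200, 600, 2600]);


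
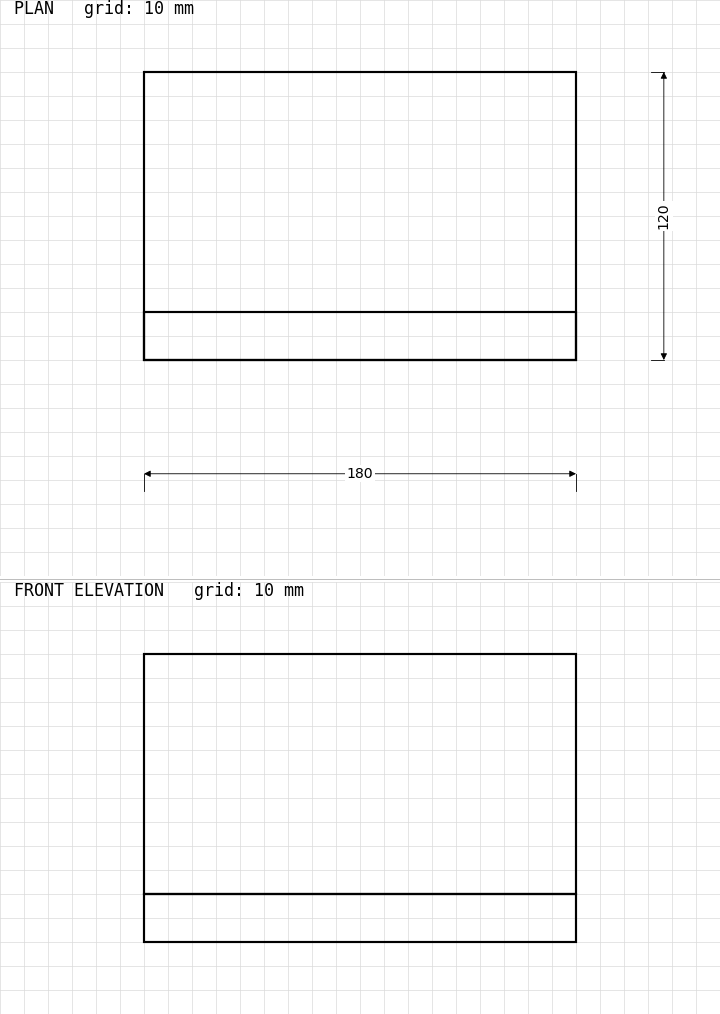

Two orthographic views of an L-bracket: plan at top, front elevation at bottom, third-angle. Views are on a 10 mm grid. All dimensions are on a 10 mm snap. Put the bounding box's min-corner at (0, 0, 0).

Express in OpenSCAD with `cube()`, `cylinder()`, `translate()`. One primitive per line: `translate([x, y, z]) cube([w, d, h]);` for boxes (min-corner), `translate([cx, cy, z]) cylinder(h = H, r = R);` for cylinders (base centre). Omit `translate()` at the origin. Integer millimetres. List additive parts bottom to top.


cube([180, 120, 20]);
translate([0, 0, 20]) cube([180, 20, 100]);


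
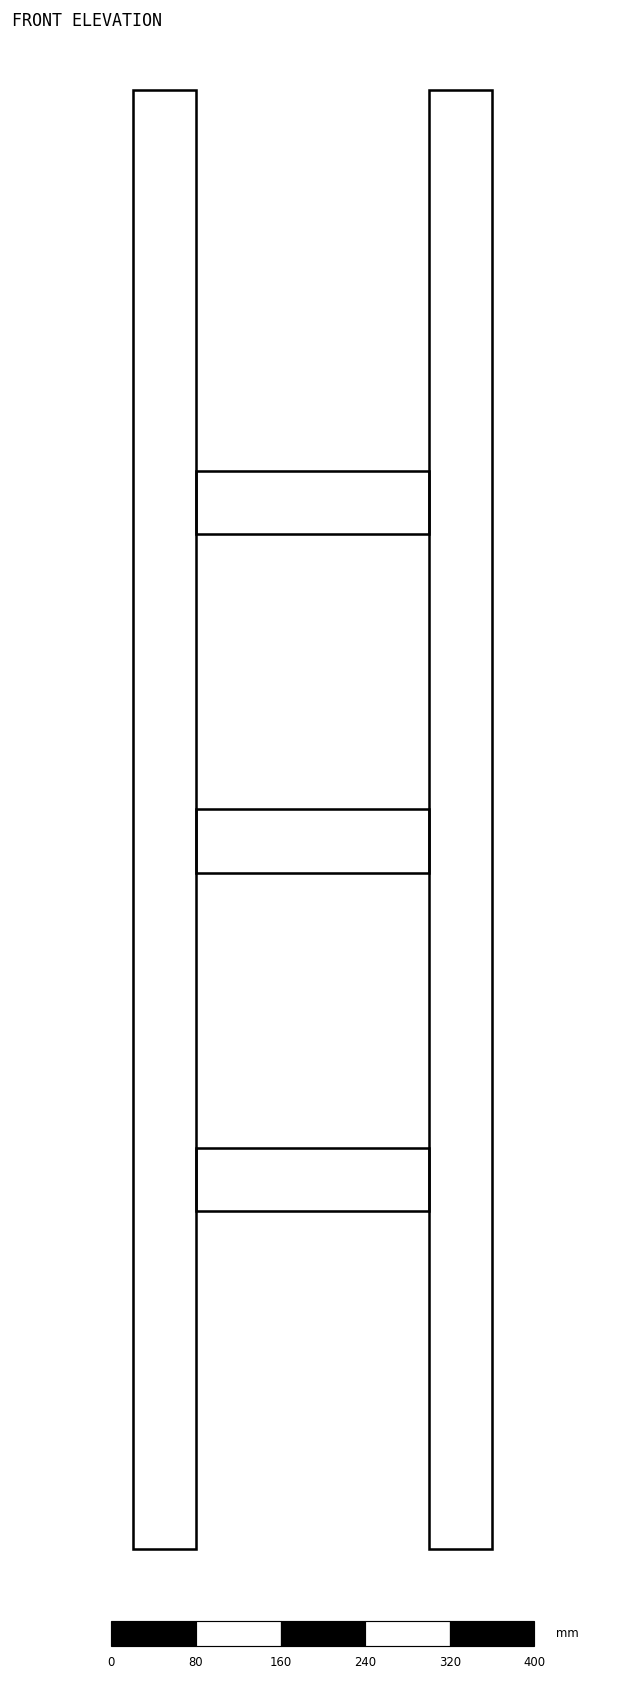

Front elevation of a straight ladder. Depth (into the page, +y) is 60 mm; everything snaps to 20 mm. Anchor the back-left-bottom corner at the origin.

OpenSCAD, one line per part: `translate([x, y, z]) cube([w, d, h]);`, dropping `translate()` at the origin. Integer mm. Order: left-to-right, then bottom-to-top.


cube([60, 60, 1380]);
translate([60, 0, 320]) cube([220, 60, 60]);
translate([60, 0, 640]) cube([220, 60, 60]);
translate([60, 0, 960]) cube([220, 60, 60]);
translate([280, 0, 0]) cube([60, 60, 1380]);
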